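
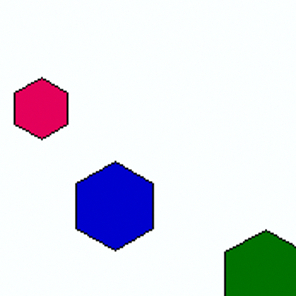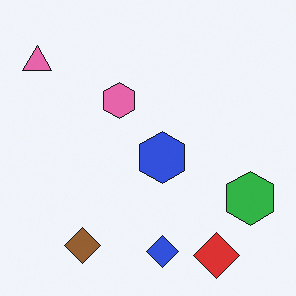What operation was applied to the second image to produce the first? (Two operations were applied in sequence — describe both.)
The transformation is: given much higher contrast, then cropped tightly and scaled back up.

Tones are pushed away from mid-grey across the whole image — a global contrast change. The visible shapes are larger and the field of view is narrower; shapes near the original edges may be partly or wholly outside the frame — a crop-and-rescale.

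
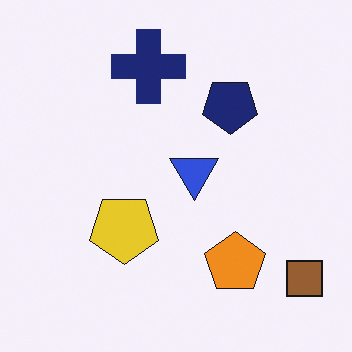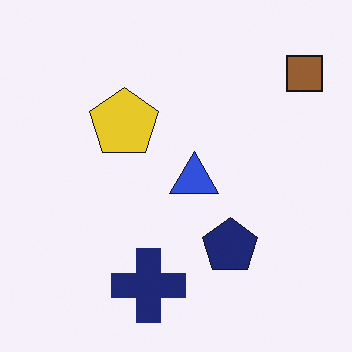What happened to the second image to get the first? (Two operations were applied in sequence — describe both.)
This is the original image flipped vertically (top ↔ bottom), then overlaid with an additional orange pentagon.

The navy cross is in the bottom of the second image and the top of the first — shapes on opposite sides of the horizontal midline have swapped in a mirror flip. An orange pentagon appears in the first image that is absent from the second.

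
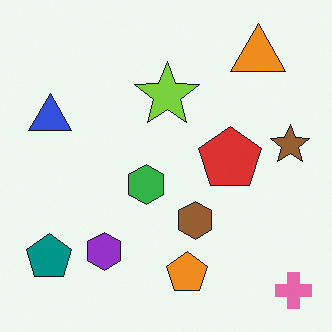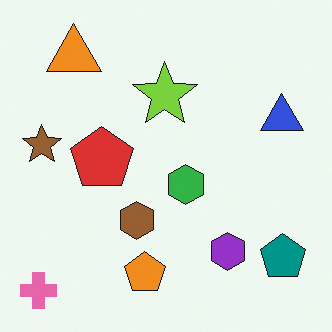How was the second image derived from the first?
The second image is the first flipped horizontally (left ↔ right).

The pink cross is in the bottom-right of the first image and the bottom-left of the second — shapes on opposite sides of the vertical midline have swapped in a mirror flip.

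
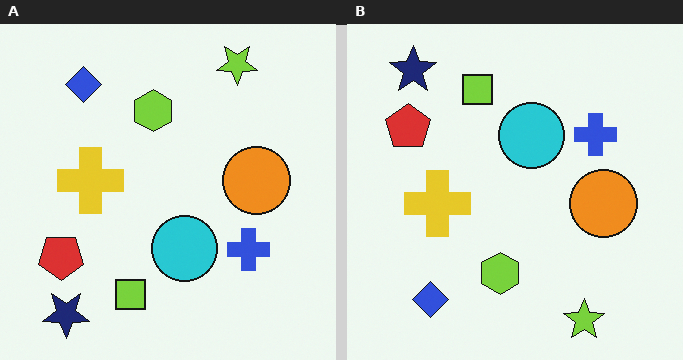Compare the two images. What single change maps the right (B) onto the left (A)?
It was flipped vertically (top ↔ bottom).

The lime star is in the bottom-right of the right (B) image and the top-right of the left (A) — shapes on opposite sides of the horizontal midline have swapped in a mirror flip.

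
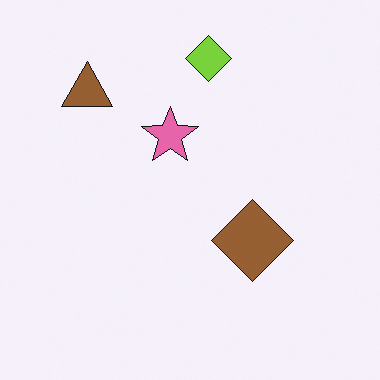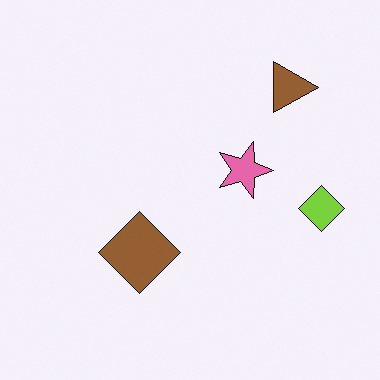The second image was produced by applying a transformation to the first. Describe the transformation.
The second image is the first rotated 90° clockwise.

The brown triangle sits in the top-left of the first image and the top-right of the second — consistent with a whole-image 90° clockwise rotation.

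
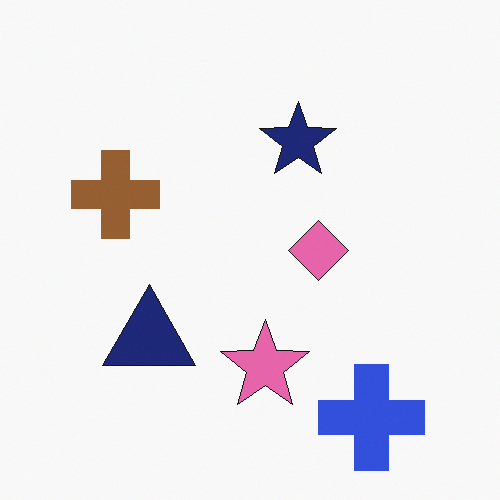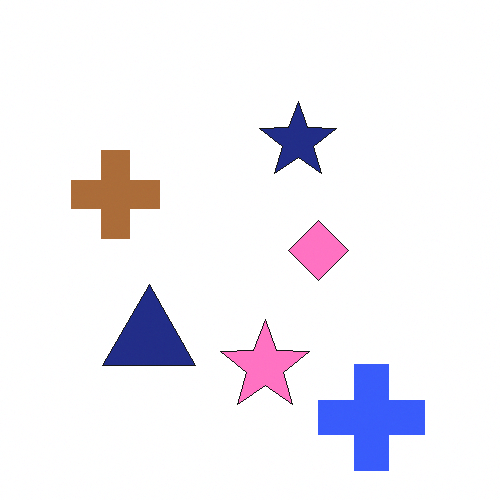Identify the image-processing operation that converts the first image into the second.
The image was slightly brightened.

Every pixel — background and shapes alike — is uniformly brightened.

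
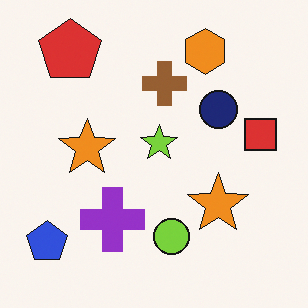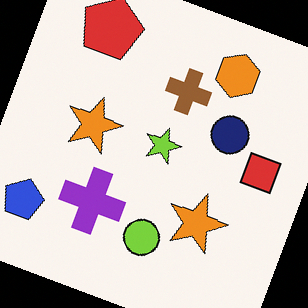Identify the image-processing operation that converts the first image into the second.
It was rotated clockwise by a clearly visible amount.

Every shape is tilted by the same angle and the image corners show triangular fill wedges — a whole-image rotation by a non-right angle.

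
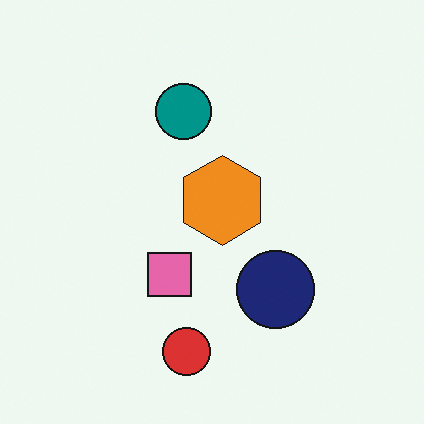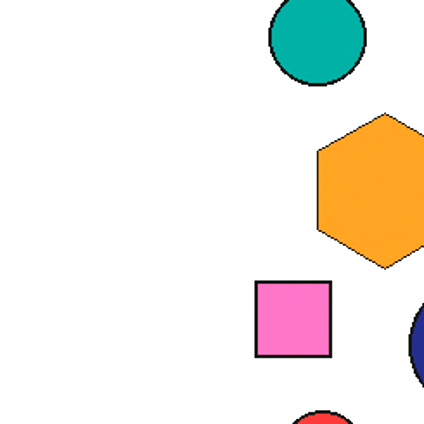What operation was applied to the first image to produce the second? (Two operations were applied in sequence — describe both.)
Cropped tightly and scaled back up, then slightly brightened.

The visible shapes are larger and the field of view is narrower; shapes near the original edges may be partly or wholly outside the frame — a crop-and-rescale. Every pixel — background and shapes alike — is uniformly brightened.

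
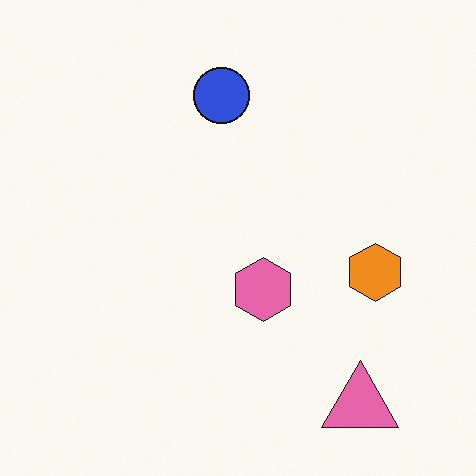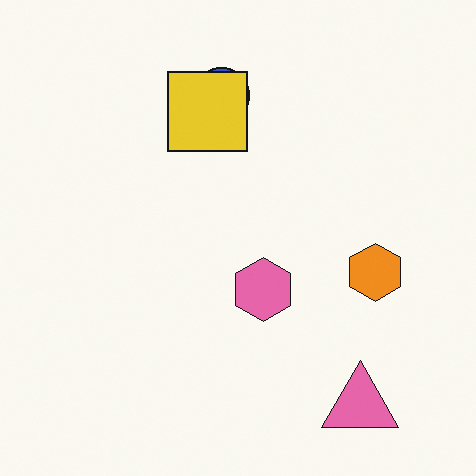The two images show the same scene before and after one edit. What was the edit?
It was overlaid with an additional yellow square.

A yellow square appears in the second image that is absent from the first.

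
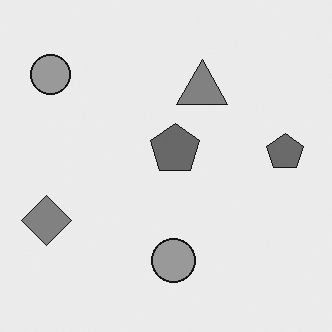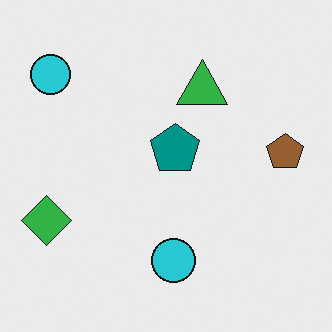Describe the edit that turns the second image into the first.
The image was converted to grayscale.

All color is removed — every shape is now a shade of grey.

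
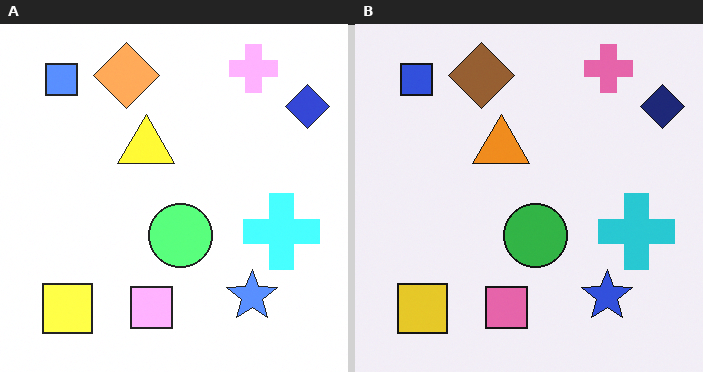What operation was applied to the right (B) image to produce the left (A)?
It was noticeably brightened.

Every pixel — background and shapes alike — is uniformly brightened.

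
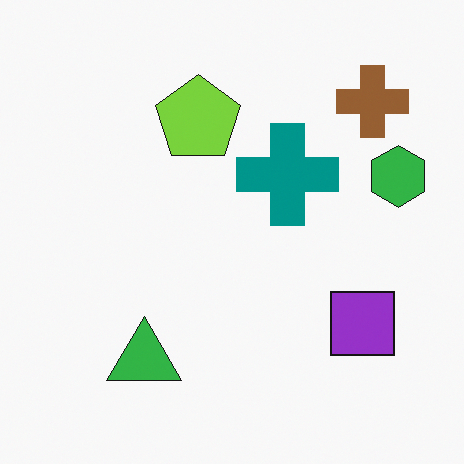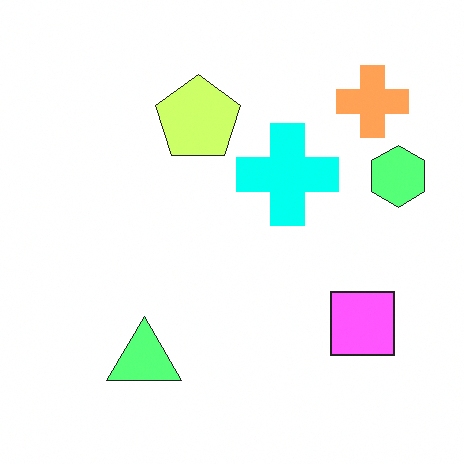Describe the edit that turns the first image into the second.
The transformation is: brightened a lot.

Every pixel — background and shapes alike — is uniformly brightened.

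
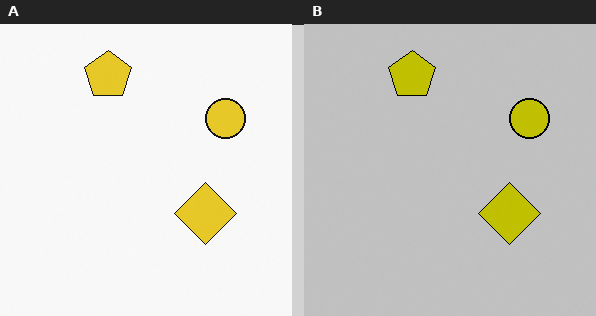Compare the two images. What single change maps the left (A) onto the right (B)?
It was heavily posterized to just a handful of flat colors.

Each flat color has snapped to a coarser quantized level — most visibly, the near-white background has dropped to a flat grey.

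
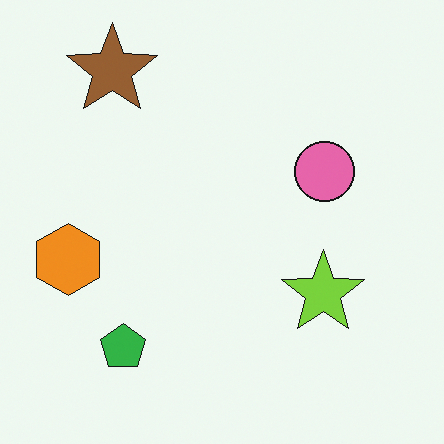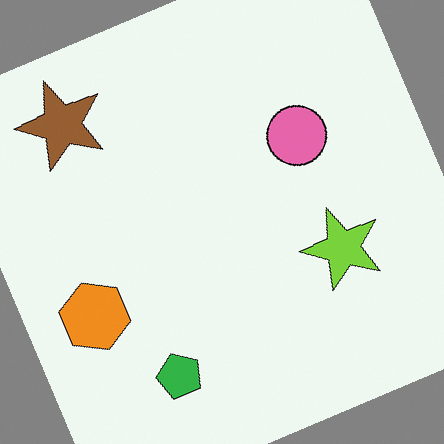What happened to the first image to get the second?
The image was rotated counter-clockwise by a clearly visible amount.

Every shape is tilted by the same angle and the image corners show triangular fill wedges — a whole-image rotation by a non-right angle.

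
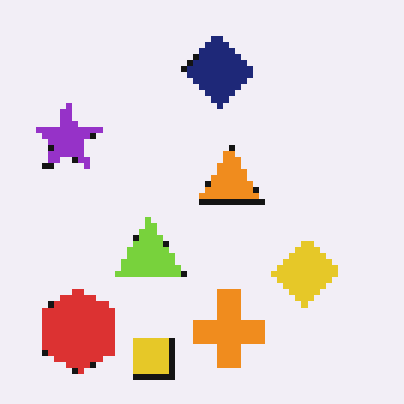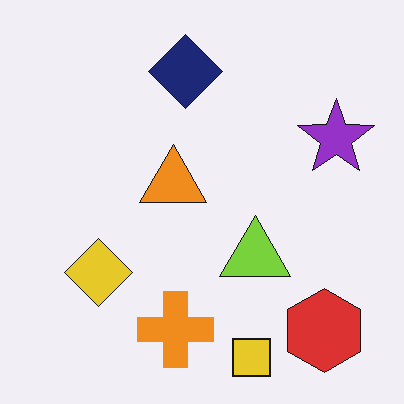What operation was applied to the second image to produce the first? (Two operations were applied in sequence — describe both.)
The first image is the second flipped horizontally (left ↔ right), then moderately pixelated.

The purple star is in the right of the second image and the left of the first — shapes on opposite sides of the vertical midline have swapped in a mirror flip. Shapes are reduced to large square blocks; fine edges and outlines are lost — a downscale-then-upscale (mosaic) effect.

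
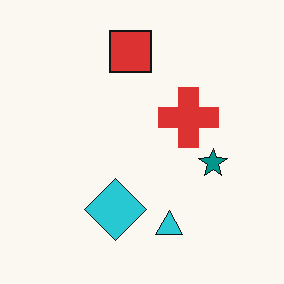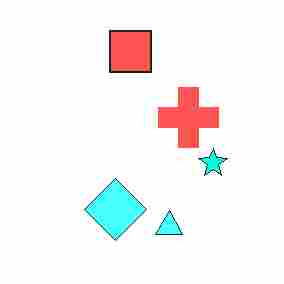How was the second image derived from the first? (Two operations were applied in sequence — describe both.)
Noticeably brightened, then heavily JPEG-compressed with obvious blocking artifacts.

Every pixel — background and shapes alike — is uniformly brightened. Blocky 8×8 compression artifacts appear around shape edges and the flat background shows ringing — characteristic JPEG degradation.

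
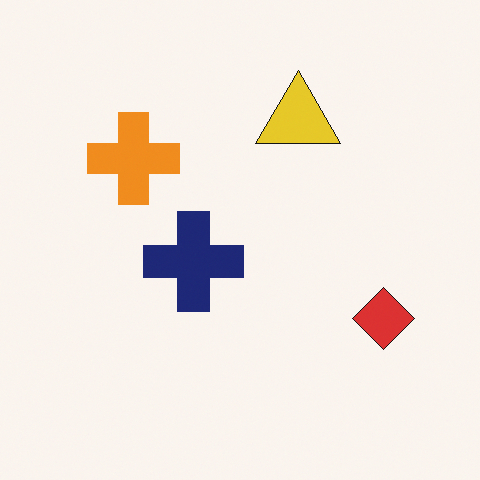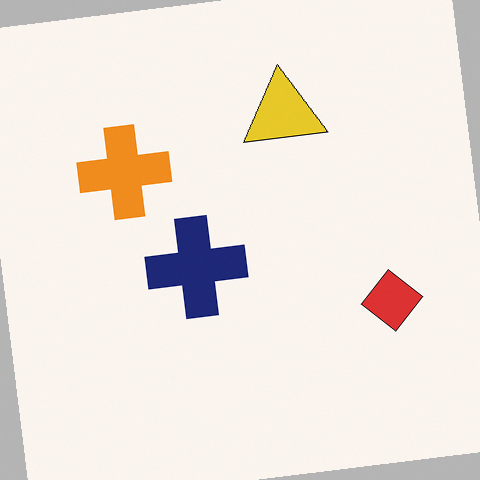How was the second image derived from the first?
It was rotated counter-clockwise by a slight angle.

Every shape is tilted by the same angle and the image corners show triangular fill wedges — a whole-image rotation by a non-right angle.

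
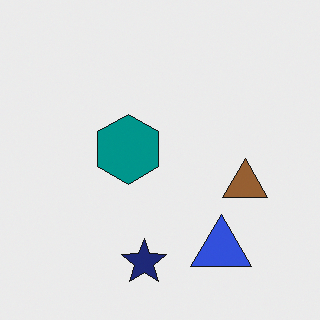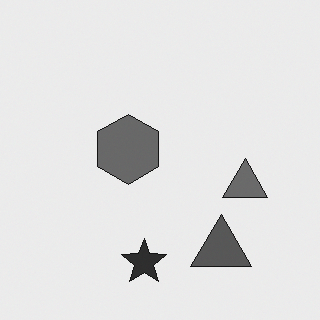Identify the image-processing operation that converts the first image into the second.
The second image is the first converted to grayscale.

All color is removed — every shape is now a shade of grey.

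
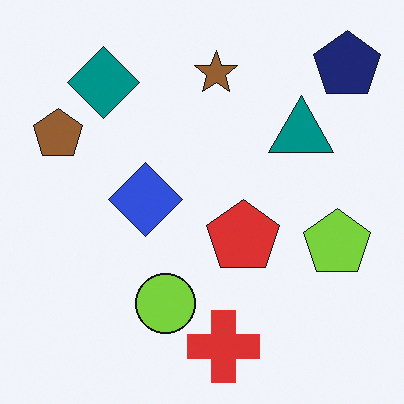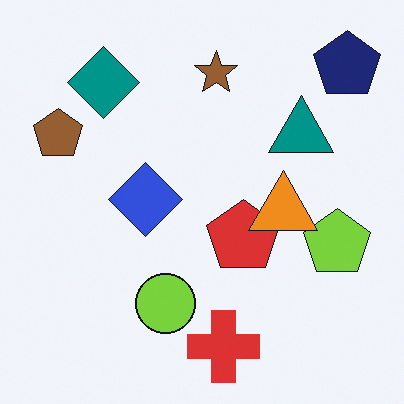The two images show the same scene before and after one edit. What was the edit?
This is the original image overlaid with an additional orange triangle.

An orange triangle appears in the second image that is absent from the first.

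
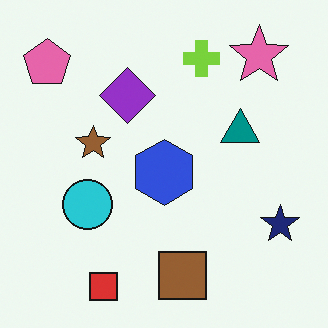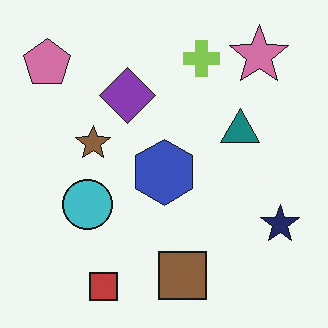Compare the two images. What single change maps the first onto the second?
The image was slightly desaturated.

All colors are more muted and greyish — a global saturation change.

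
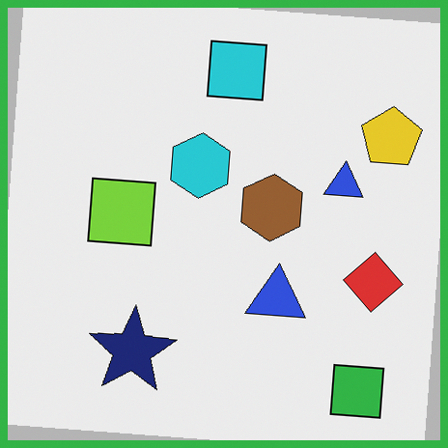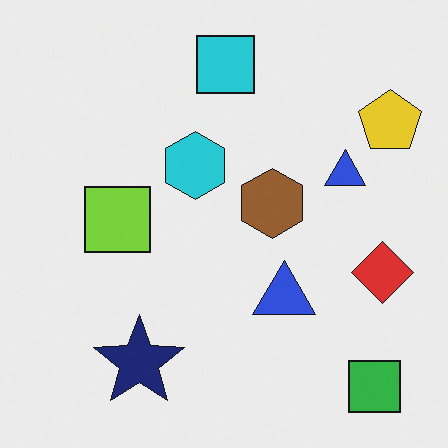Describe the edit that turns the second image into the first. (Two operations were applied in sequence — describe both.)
The transformation is: rotated clockwise by a small amount, then framed with a green border.

Every shape is tilted by the same angle and the image corners show triangular fill wedges — a whole-image rotation by a non-right angle. A solid green frame runs around the edge of the first image, with the content slightly shrunk inside it.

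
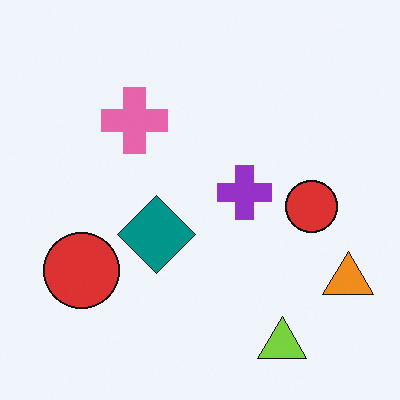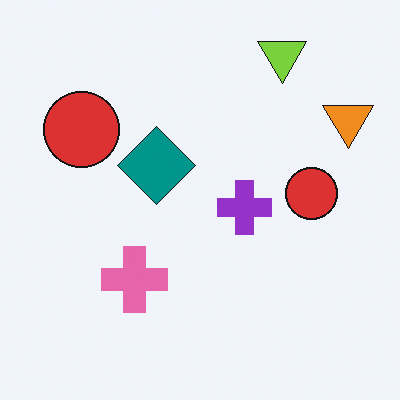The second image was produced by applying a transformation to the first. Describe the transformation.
It was flipped vertically (top ↔ bottom).

The lime triangle is in the bottom-right of the first image and the top-right of the second — shapes on opposite sides of the horizontal midline have swapped in a mirror flip.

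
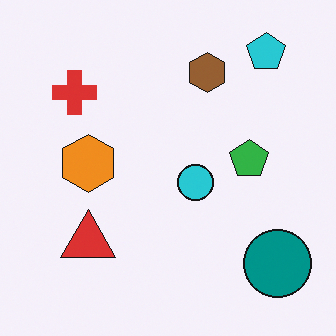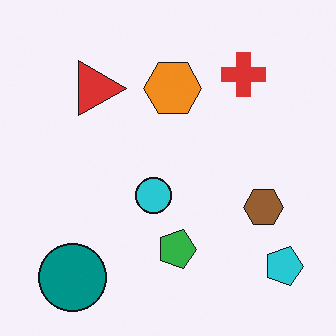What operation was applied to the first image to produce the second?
The second image is the first rotated 90° clockwise.

The cyan pentagon sits in the top-right of the first image and the bottom-right of the second — consistent with a whole-image 90° clockwise rotation.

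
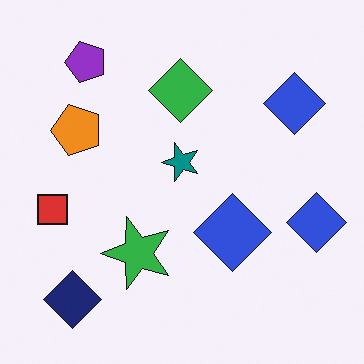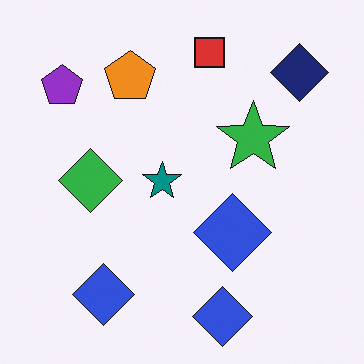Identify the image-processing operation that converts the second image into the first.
The image was transposed (reflected across the top-left ↔ bottom-right diagonal).

Shapes have swapped their row and column positions — what was in the top-right is now in the bottom-left — a diagonal reflection.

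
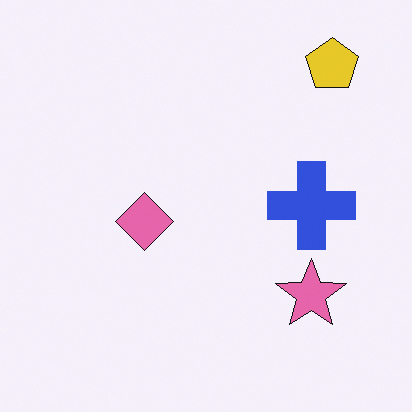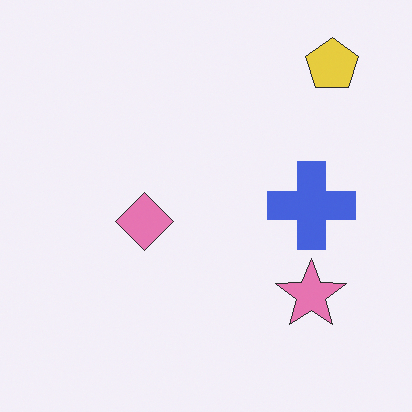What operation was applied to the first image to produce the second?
The image was given slightly reduced contrast.

Tones are pushed toward mid-grey across the whole image — a global contrast change.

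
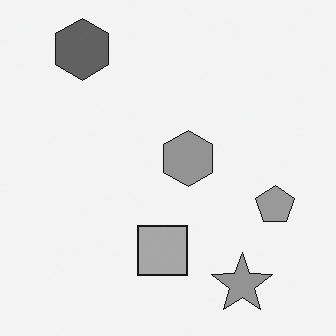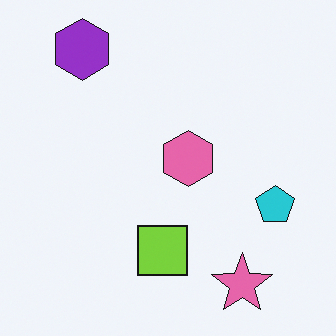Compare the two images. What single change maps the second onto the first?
The first image is the second converted to grayscale.

All color is removed — every shape is now a shade of grey.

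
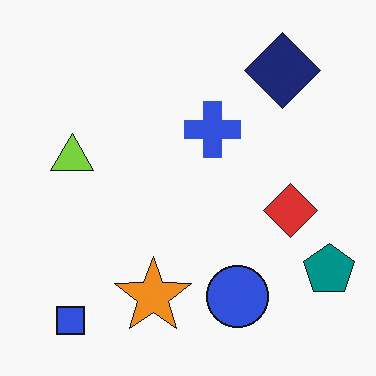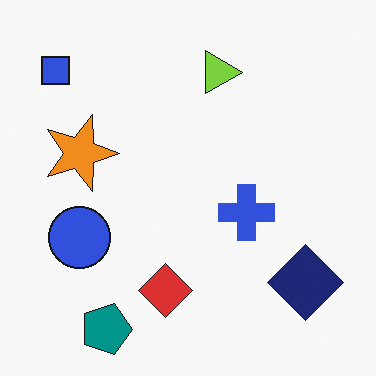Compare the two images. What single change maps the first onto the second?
The transformation is: rotated 90° clockwise.

The blue square sits in the bottom-left of the first image and the top-left of the second — consistent with a whole-image 90° clockwise rotation.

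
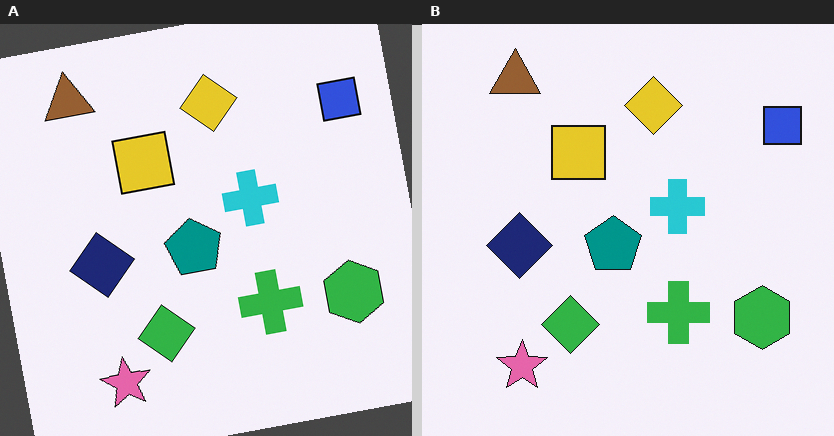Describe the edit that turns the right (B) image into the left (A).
It was rotated counter-clockwise by a slight angle.

Every shape is tilted by the same angle and the image corners show triangular fill wedges — a whole-image rotation by a non-right angle.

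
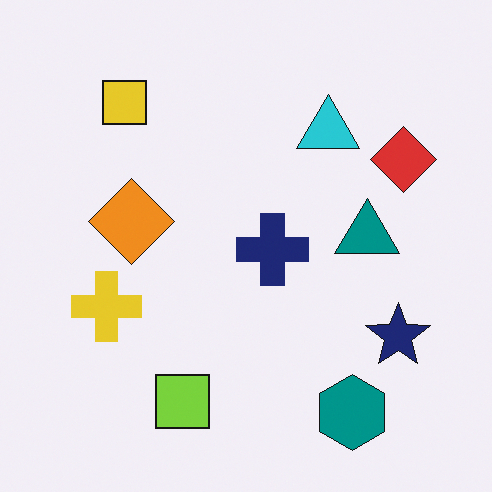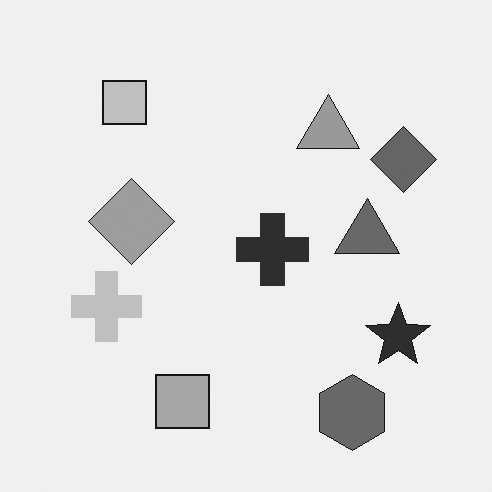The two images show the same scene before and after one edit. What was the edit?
Converted to grayscale.

All color is removed — every shape is now a shade of grey.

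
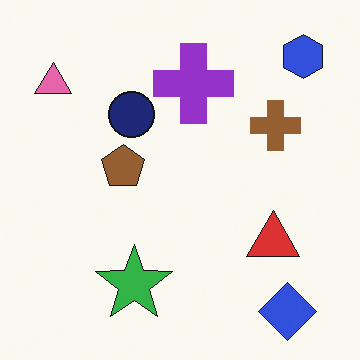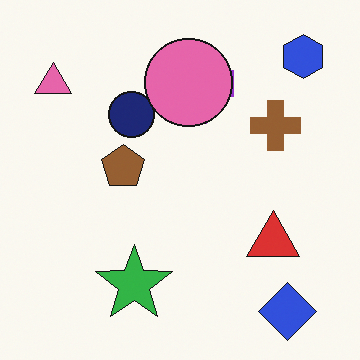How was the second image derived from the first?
The transformation is: overlaid with an additional pink circle.

A pink circle appears in the second image that is absent from the first.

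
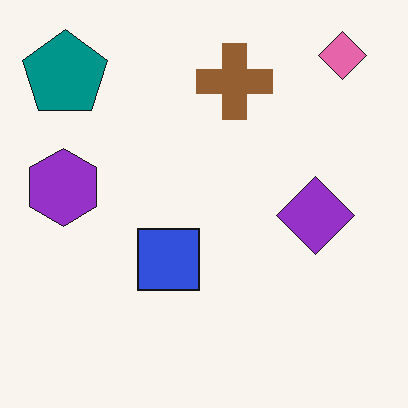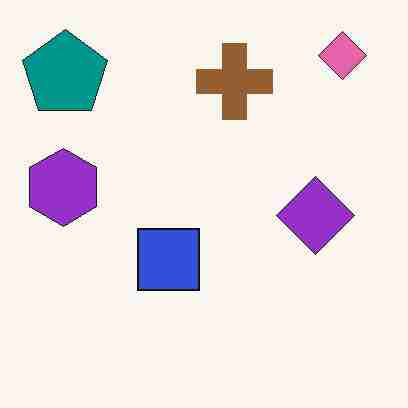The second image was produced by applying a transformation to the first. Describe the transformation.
This is the original image degraded with heavy JPEG compression.

Blocky 8×8 compression artifacts appear around shape edges and the flat background shows ringing — characteristic JPEG degradation.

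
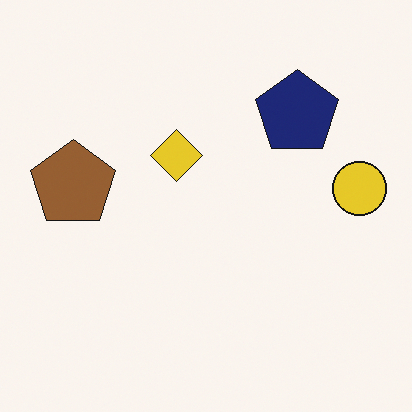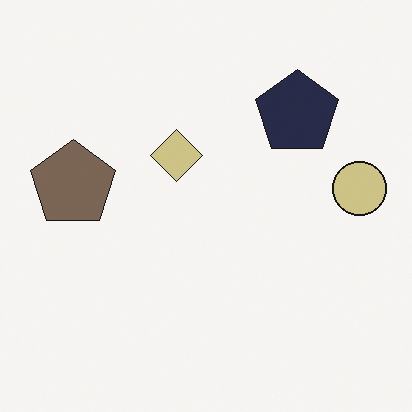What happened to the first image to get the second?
It was heavily desaturated.

All colors are more muted and greyish — a global saturation change.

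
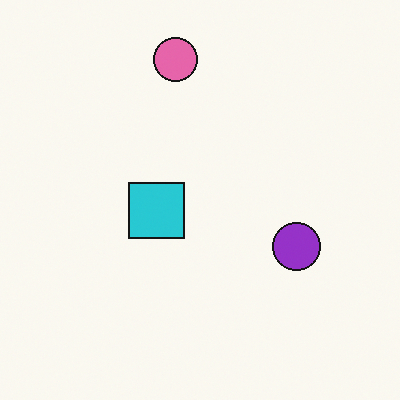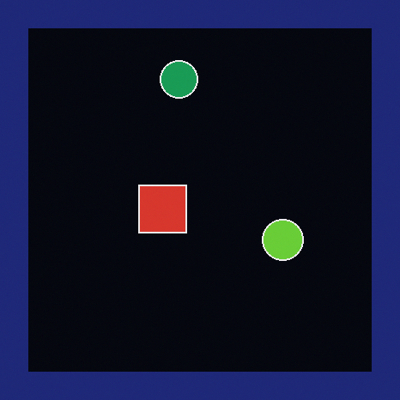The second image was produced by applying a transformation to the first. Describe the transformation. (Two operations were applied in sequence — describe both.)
The image was color-inverted (negative), then framed with a navy border.

The light background has become dark and every shape's color is its complement — a photographic negative. A solid navy frame runs around the edge of the second image, with the content slightly shrunk inside it.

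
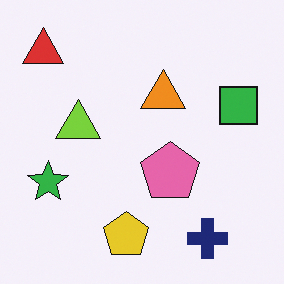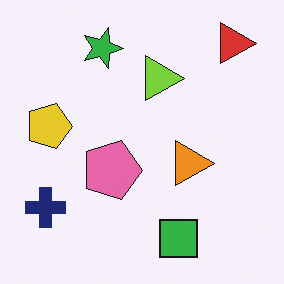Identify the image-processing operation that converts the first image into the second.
Rotated 90° clockwise.

The red triangle sits in the top-left of the first image and the top-right of the second — consistent with a whole-image 90° clockwise rotation.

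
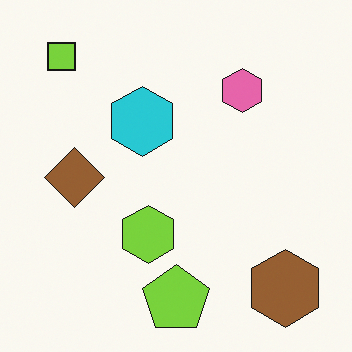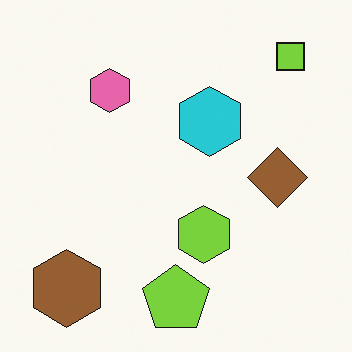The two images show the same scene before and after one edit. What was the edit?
The transformation is: flipped horizontally (left ↔ right).

The lime square is in the top-left of the first image and the top-right of the second — shapes on opposite sides of the vertical midline have swapped in a mirror flip.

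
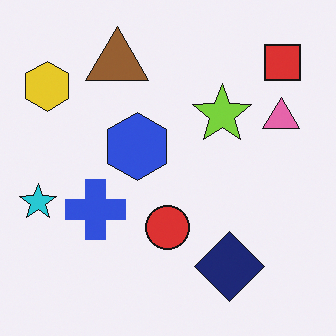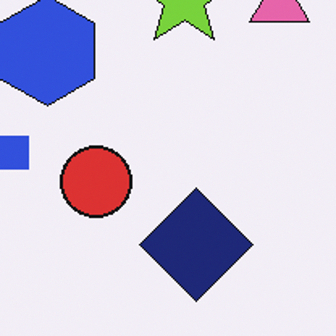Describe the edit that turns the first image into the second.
The second image is the first cropped slightly and scaled back up.

The visible shapes are larger and the field of view is narrower; shapes near the original edges may be partly or wholly outside the frame — a crop-and-rescale.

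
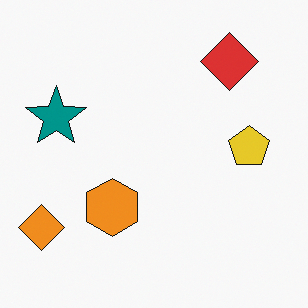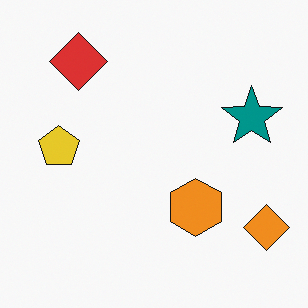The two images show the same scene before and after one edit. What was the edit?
This is the original image flipped horizontally (left ↔ right).

The orange diamond is in the bottom-left of the first image and the bottom-right of the second — shapes on opposite sides of the vertical midline have swapped in a mirror flip.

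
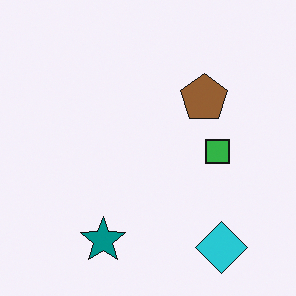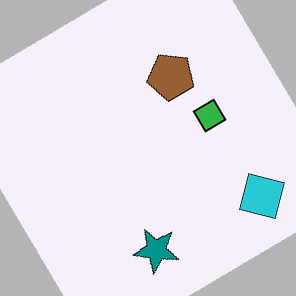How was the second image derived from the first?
Rotated counter-clockwise by a large amount — several tens of degrees.

Every shape is tilted by the same angle and the image corners show triangular fill wedges — a whole-image rotation by a non-right angle.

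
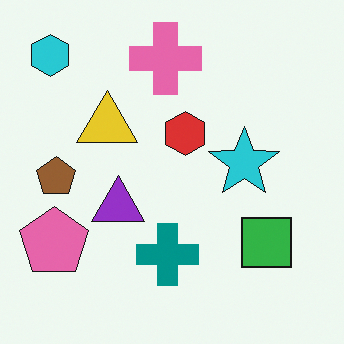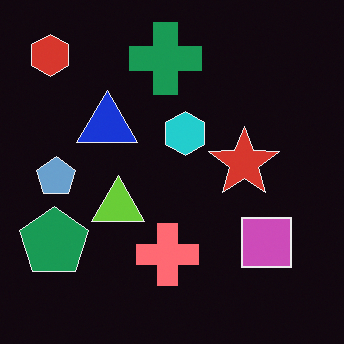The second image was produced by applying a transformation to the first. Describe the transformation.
The second image is the first color-inverted (negative).

The light background has become dark and every shape's color is its complement — a photographic negative.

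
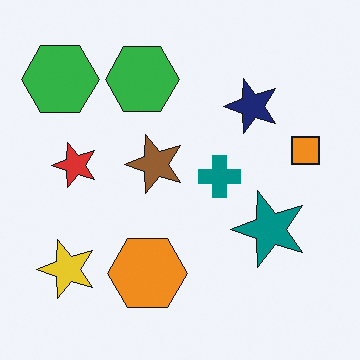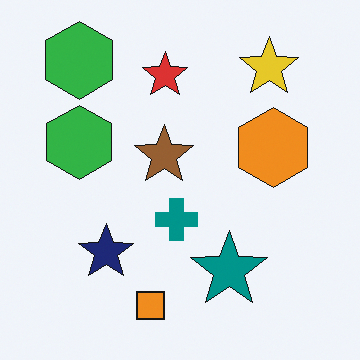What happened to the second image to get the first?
The first image is the second transposed (reflected across the top-left ↔ bottom-right diagonal).

Shapes have swapped their row and column positions — what was in the top-right is now in the bottom-left — a diagonal reflection.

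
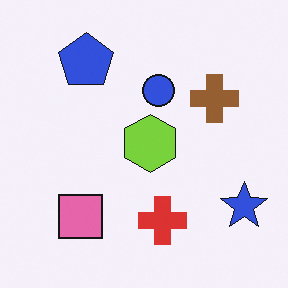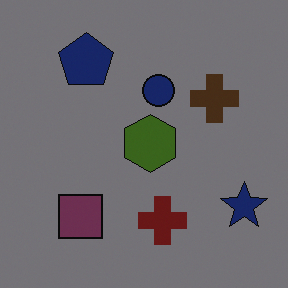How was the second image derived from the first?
The transformation is: substantially darkened.

Every pixel — background and shapes alike — is uniformly darkened.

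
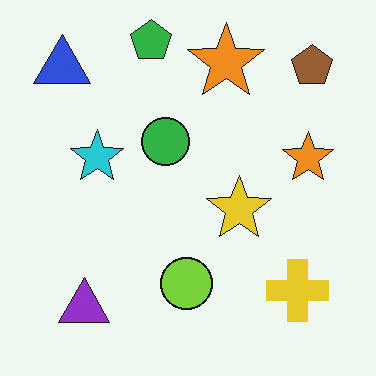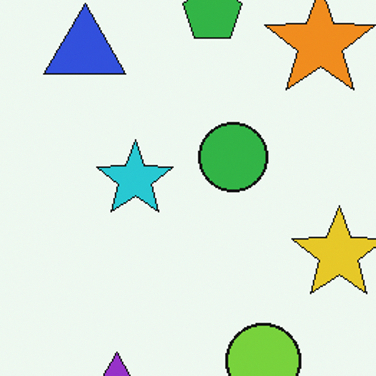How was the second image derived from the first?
The second image is the first cropped slightly and scaled back up.

The visible shapes are larger and the field of view is narrower; shapes near the original edges may be partly or wholly outside the frame — a crop-and-rescale.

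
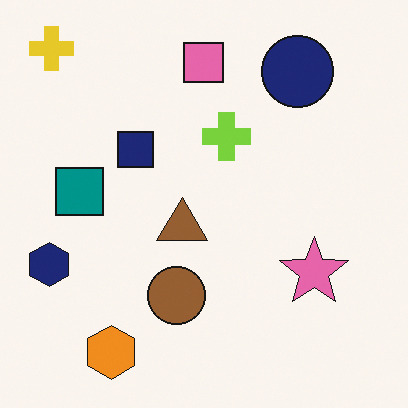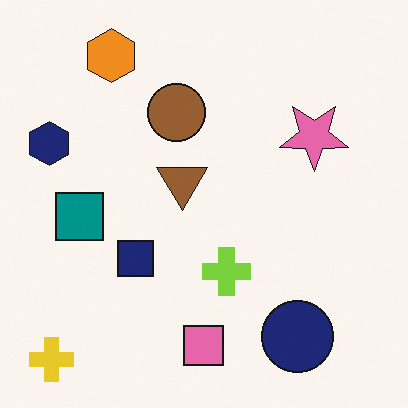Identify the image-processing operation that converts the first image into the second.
It was flipped vertically (top ↔ bottom).

The yellow cross is in the top-left of the first image and the bottom-left of the second — shapes on opposite sides of the horizontal midline have swapped in a mirror flip.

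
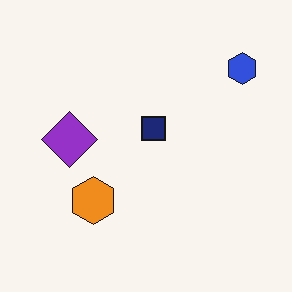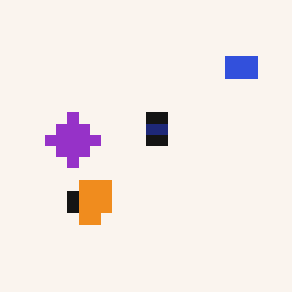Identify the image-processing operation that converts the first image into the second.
The image was heavily pixelated into large blocks.

Shapes are reduced to large square blocks; fine edges and outlines are lost — a downscale-then-upscale (mosaic) effect.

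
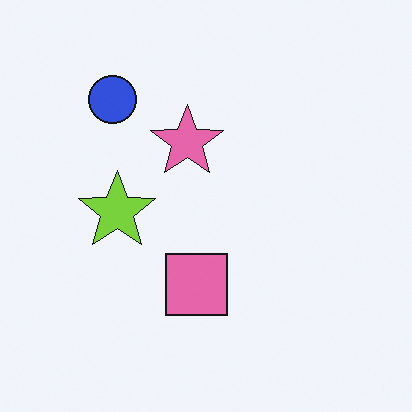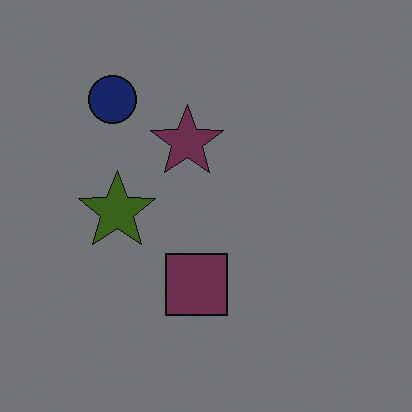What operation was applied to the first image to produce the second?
This is the original image substantially darkened.

Every pixel — background and shapes alike — is uniformly darkened.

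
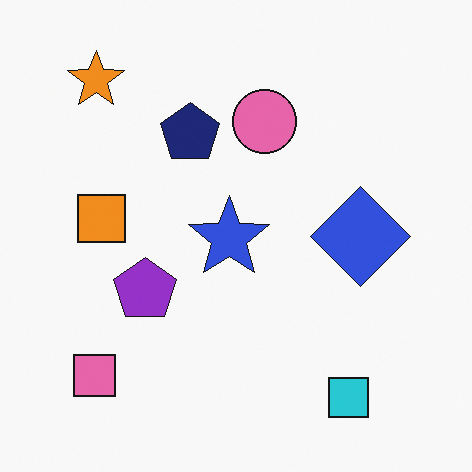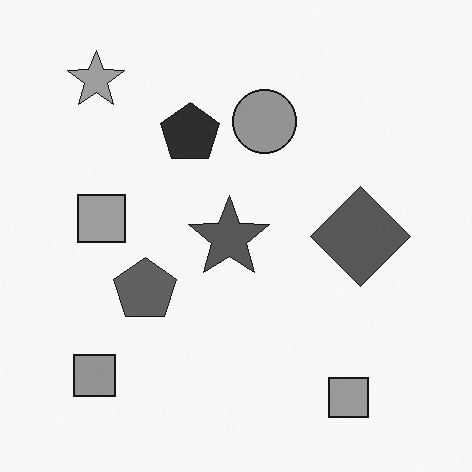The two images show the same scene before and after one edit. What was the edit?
It was converted to grayscale.

All color is removed — every shape is now a shade of grey.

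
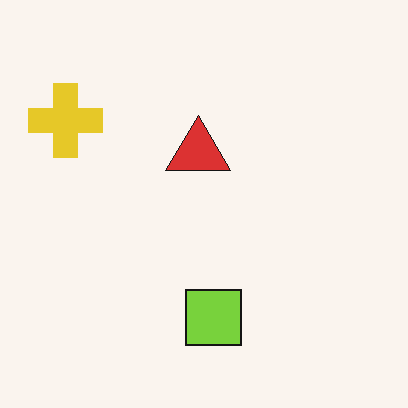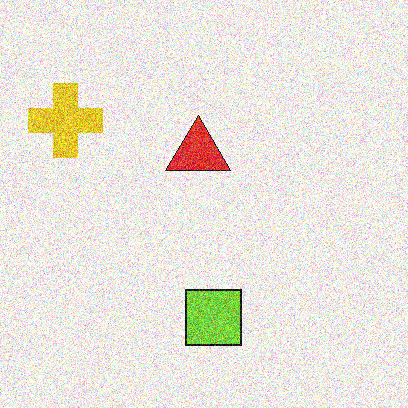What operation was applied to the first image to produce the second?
This is the original image degraded with heavy additive noise.

Random speckle covers the whole image, including the flat background.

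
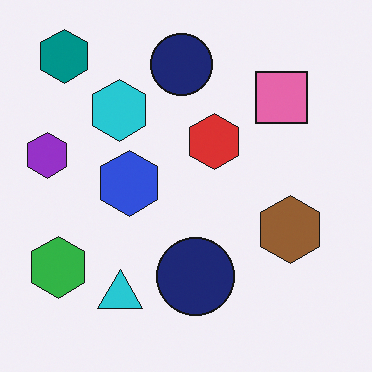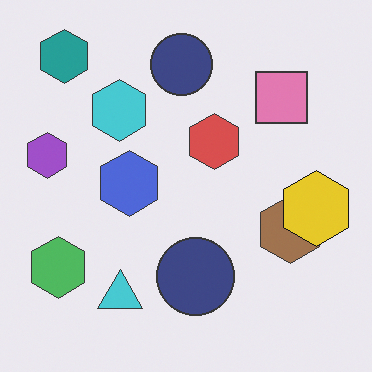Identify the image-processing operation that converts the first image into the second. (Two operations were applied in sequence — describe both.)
The image was given slightly reduced contrast, then overlaid with an additional yellow hexagon.

Tones are pushed toward mid-grey across the whole image — a global contrast change. A yellow hexagon appears in the second image that is absent from the first.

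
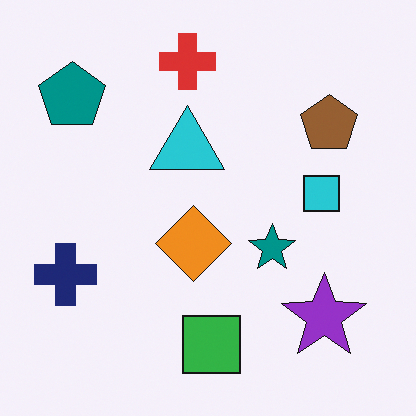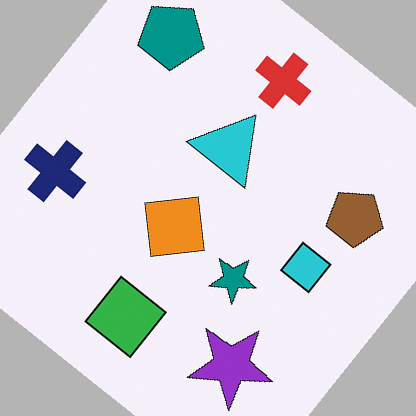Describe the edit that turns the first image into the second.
The image was rotated clockwise by a large amount — several tens of degrees.

Every shape is tilted by the same angle and the image corners show triangular fill wedges — a whole-image rotation by a non-right angle.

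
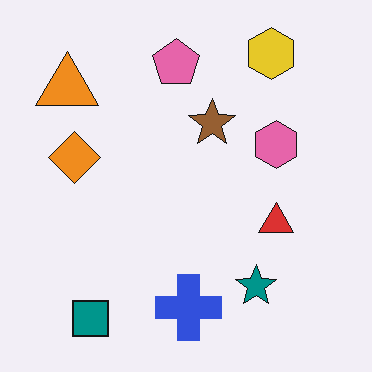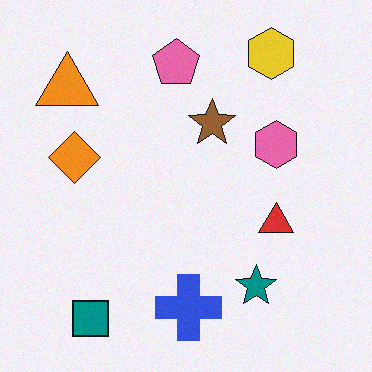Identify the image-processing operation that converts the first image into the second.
The image was degraded with subtle gaussian noise.

Random speckle covers the whole image, including the flat background.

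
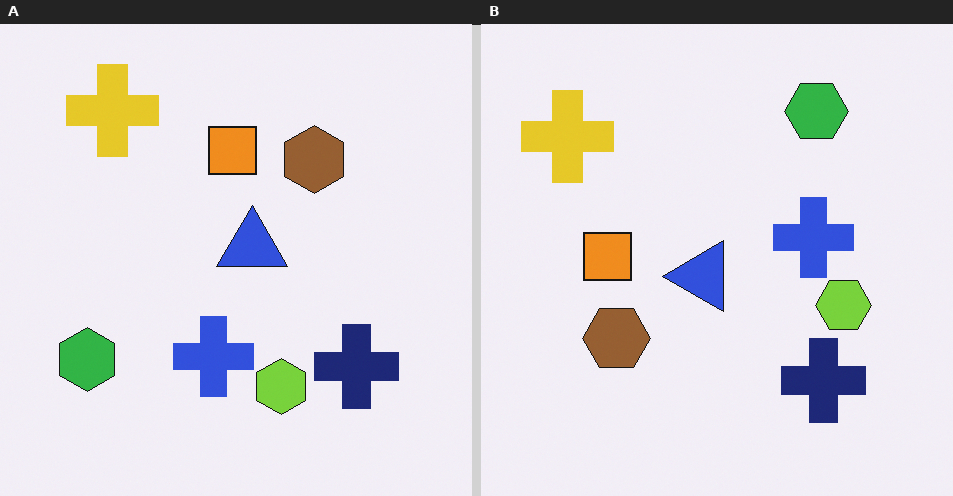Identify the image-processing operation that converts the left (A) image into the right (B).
The right (B) image is the left (A) transposed (reflected across the top-left ↔ bottom-right diagonal).

Shapes have swapped their row and column positions — what was in the top-right is now in the bottom-left — a diagonal reflection.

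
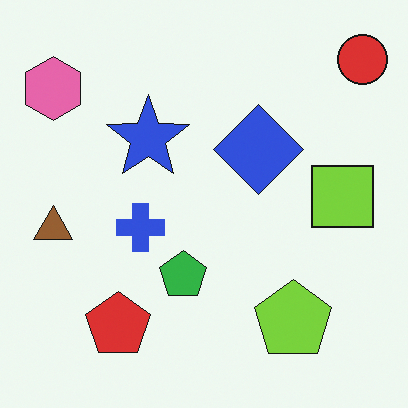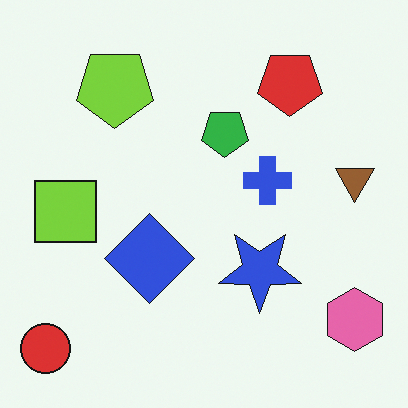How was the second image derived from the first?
The second image is the first rotated 180°.

The red circle sits in the top-right of the first image and the bottom-left of the second — consistent with a whole-image 180° rotation.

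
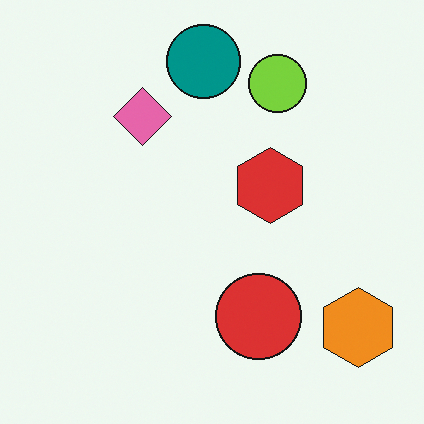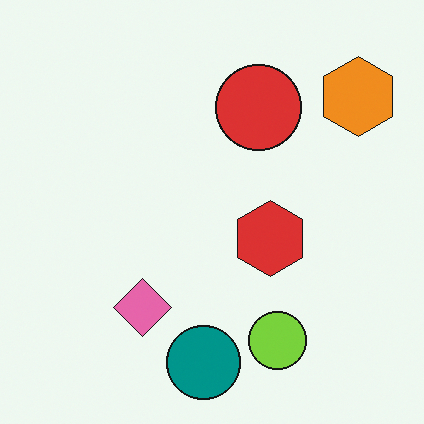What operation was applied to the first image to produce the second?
This is the original image flipped vertically (top ↔ bottom).

The teal circle is in the top of the first image and the bottom of the second — shapes on opposite sides of the horizontal midline have swapped in a mirror flip.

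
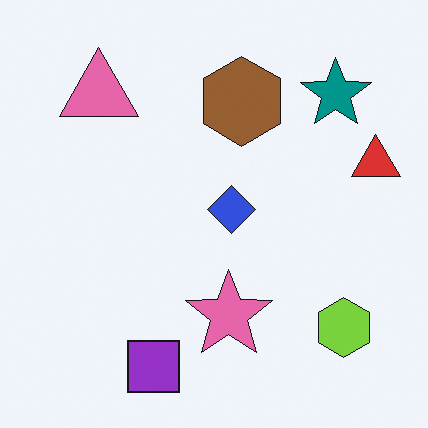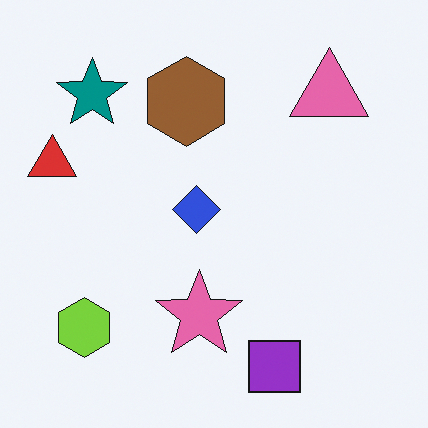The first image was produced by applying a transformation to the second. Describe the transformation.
The transformation is: flipped horizontally (left ↔ right).

The red triangle is in the left of the second image and the right of the first — shapes on opposite sides of the vertical midline have swapped in a mirror flip.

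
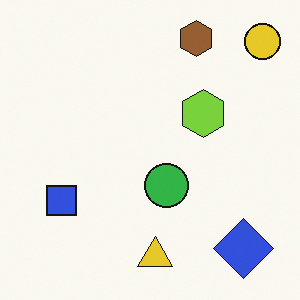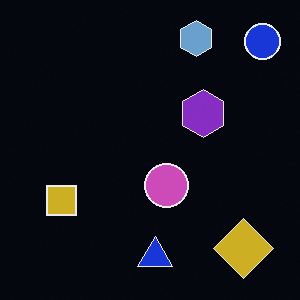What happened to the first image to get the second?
The image was color-inverted (negative).

The light background has become dark and every shape's color is its complement — a photographic negative.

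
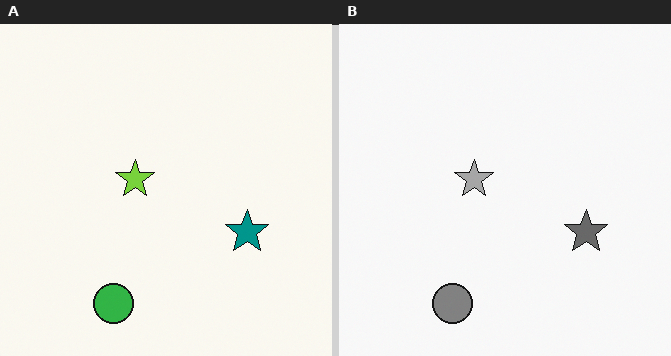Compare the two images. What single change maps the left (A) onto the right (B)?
Converted to grayscale.

All color is removed — every shape is now a shade of grey.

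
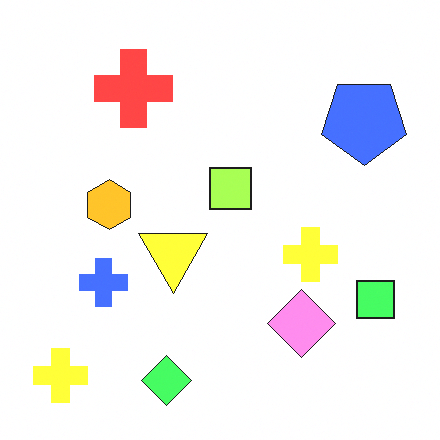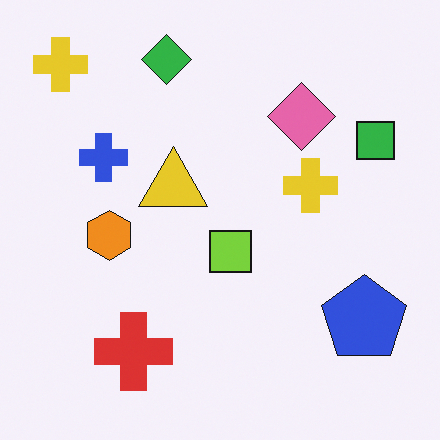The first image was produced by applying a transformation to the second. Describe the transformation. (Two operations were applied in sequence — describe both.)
The transformation is: flipped vertically (top ↔ bottom), then brightened a lot.

The green diamond is in the top of the second image and the bottom of the first — shapes on opposite sides of the horizontal midline have swapped in a mirror flip. Every pixel — background and shapes alike — is uniformly brightened.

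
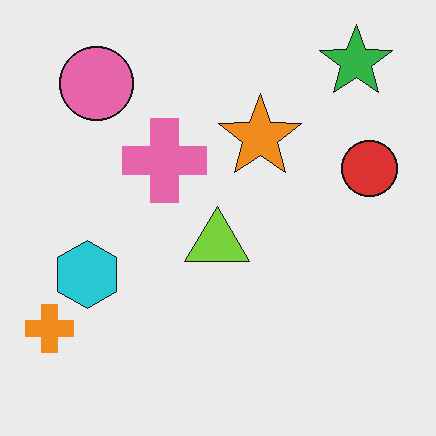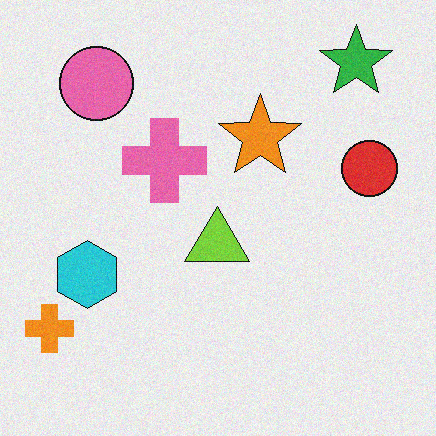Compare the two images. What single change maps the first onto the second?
This is the original image degraded with subtle gaussian noise.

Random speckle covers the whole image, including the flat background.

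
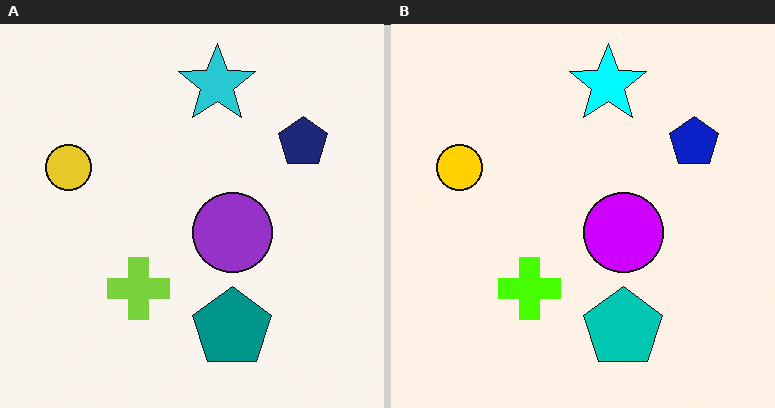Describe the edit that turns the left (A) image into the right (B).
Made much more vivid (saturation change).

All colors are more vivid — a global saturation change.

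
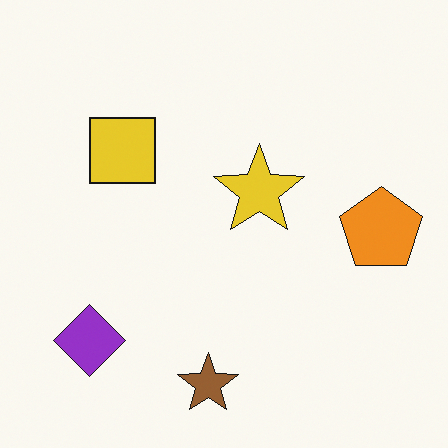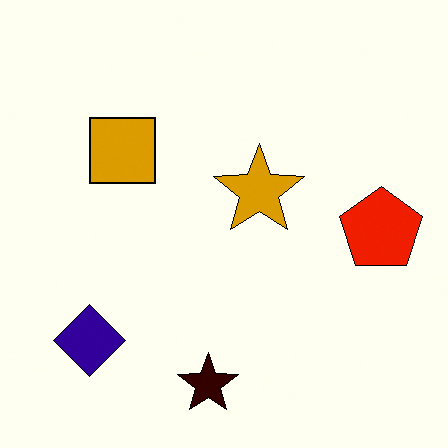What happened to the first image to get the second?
This is the original image given much higher contrast.

Tones are pushed away from mid-grey across the whole image — a global contrast change.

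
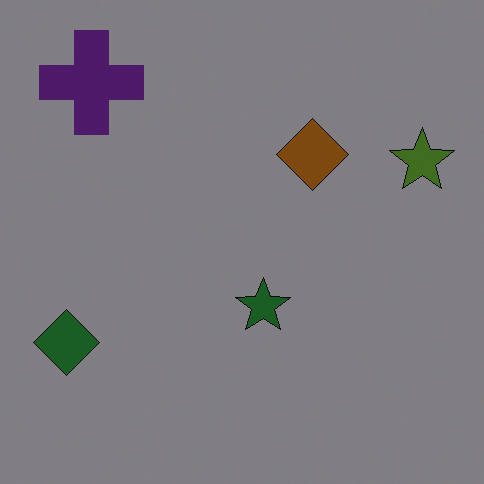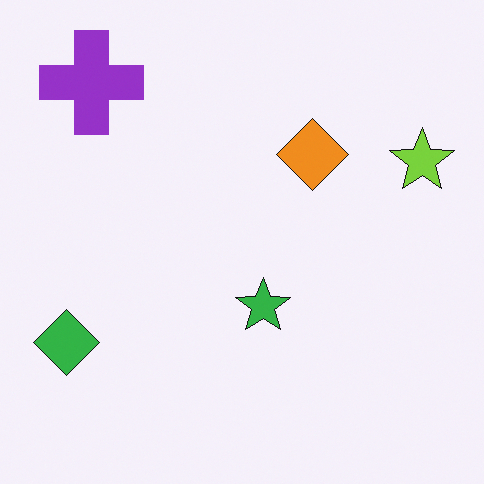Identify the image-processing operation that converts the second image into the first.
The first image is the second noticeably darkened.

Every pixel — background and shapes alike — is uniformly darkened.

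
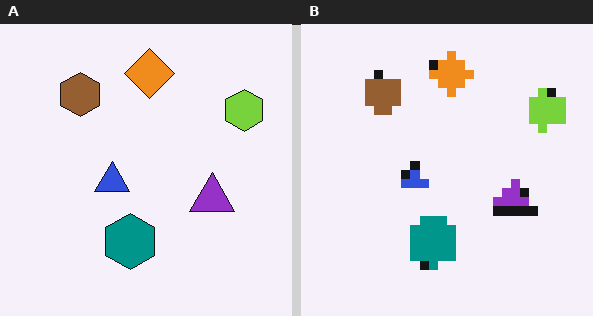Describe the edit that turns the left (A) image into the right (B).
The transformation is: coarsely pixelated.

Shapes are reduced to large square blocks; fine edges and outlines are lost — a downscale-then-upscale (mosaic) effect.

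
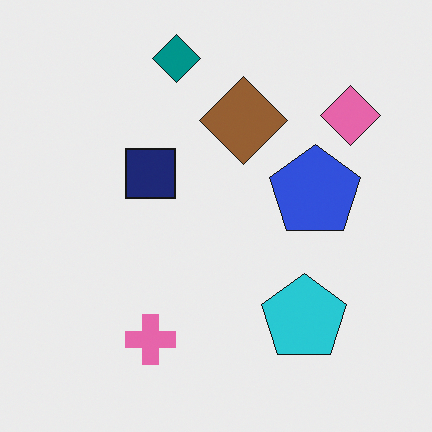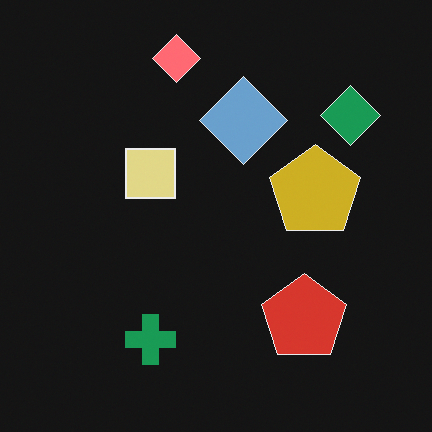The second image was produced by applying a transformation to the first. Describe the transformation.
The transformation is: color-inverted (negative).

The light background has become dark and every shape's color is its complement — a photographic negative.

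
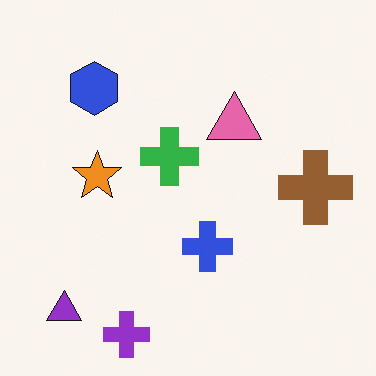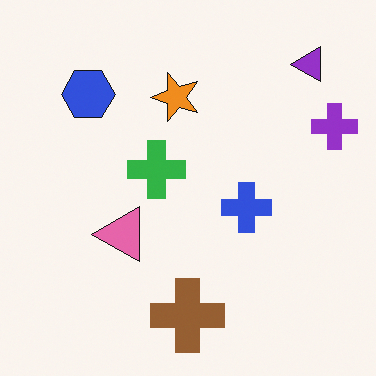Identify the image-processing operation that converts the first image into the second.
The second image is the first transposed (reflected across the top-left ↔ bottom-right diagonal).

Shapes have swapped their row and column positions — what was in the top-right is now in the bottom-left — a diagonal reflection.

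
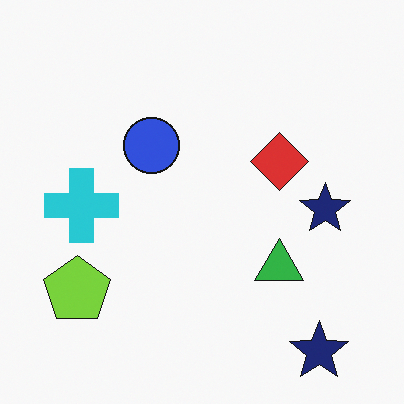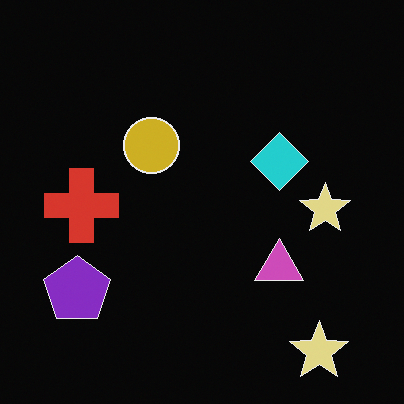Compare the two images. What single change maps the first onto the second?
The second image is the first color-inverted (negative).

The light background has become dark and every shape's color is its complement — a photographic negative.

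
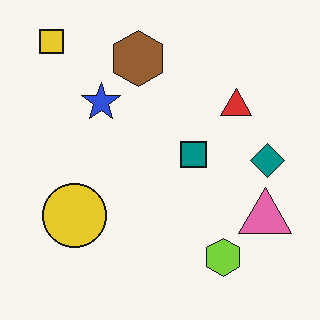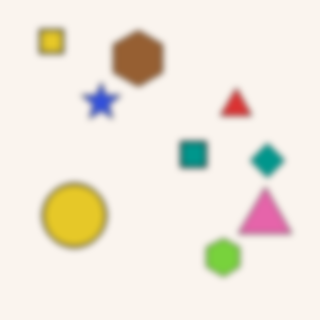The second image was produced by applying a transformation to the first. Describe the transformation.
It was noticeably gaussian-blurred.

Shape edges and outlines are uniformly softened across the whole image.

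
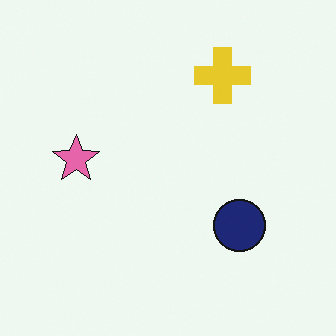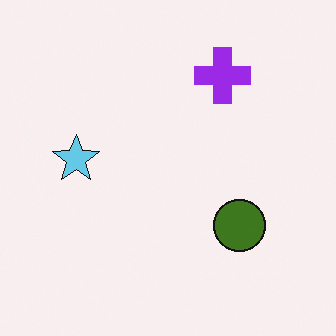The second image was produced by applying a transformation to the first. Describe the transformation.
Hue-shifted through roughly half the color wheel.

Every shape's color has rotated by the same amount around the hue wheel — a uniform hue shift.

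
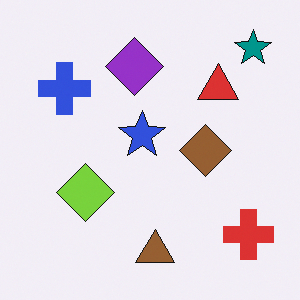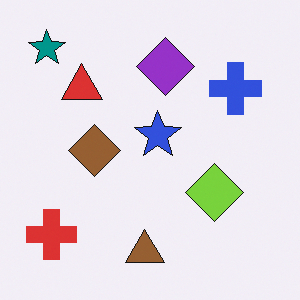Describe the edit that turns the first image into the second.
It was flipped horizontally (left ↔ right).

The teal star is in the top-right of the first image and the top-left of the second — shapes on opposite sides of the vertical midline have swapped in a mirror flip.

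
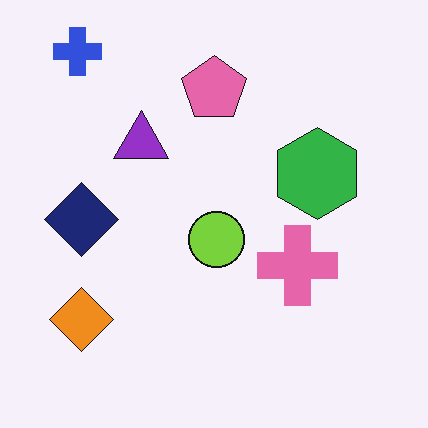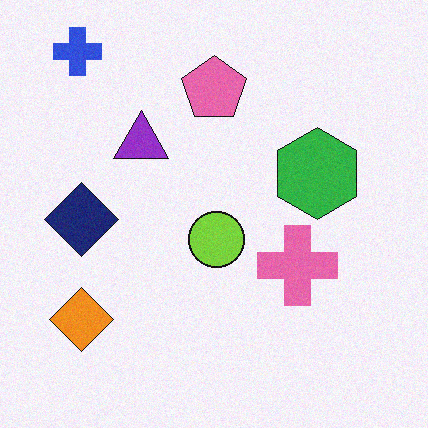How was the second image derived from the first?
The image was degraded with subtle gaussian noise.

Random speckle covers the whole image, including the flat background.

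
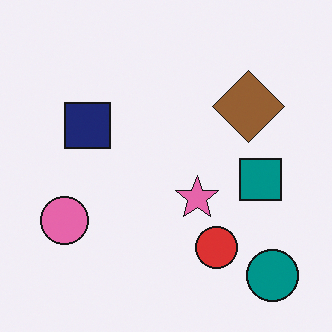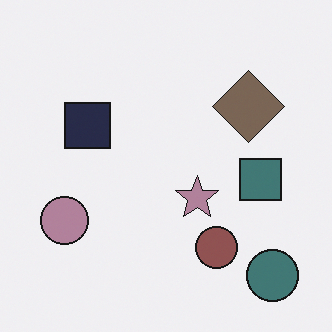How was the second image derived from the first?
The second image is the first made much more muted (saturation change).

All colors are more muted and greyish — a global saturation change.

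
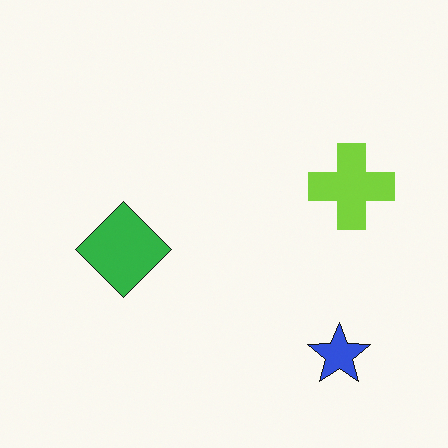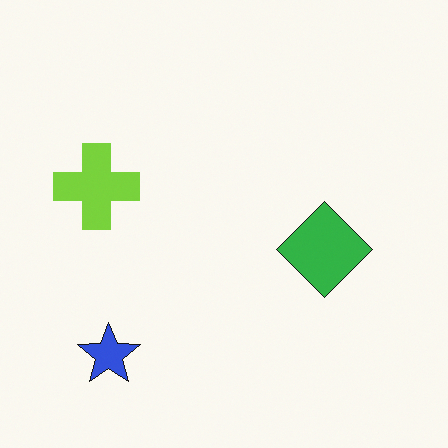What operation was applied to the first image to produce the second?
This is the original image flipped horizontally (left ↔ right).

The lime cross is in the right of the first image and the left of the second — shapes on opposite sides of the vertical midline have swapped in a mirror flip.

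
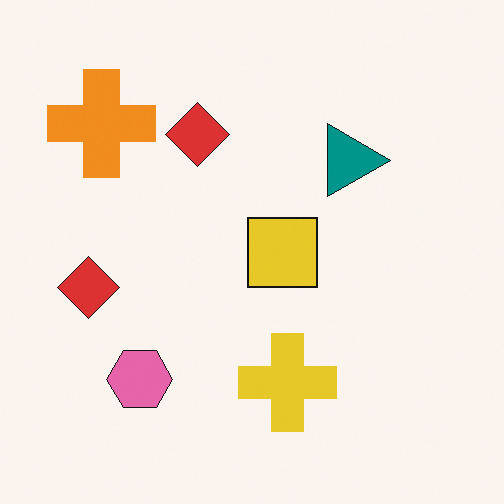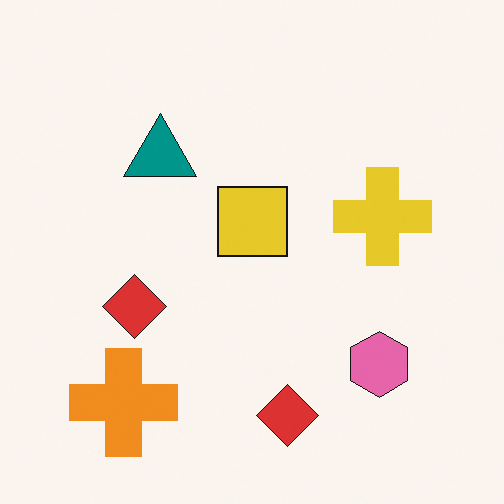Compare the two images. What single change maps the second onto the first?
The image was rotated 90° clockwise.

The orange cross sits in the bottom-left of the second image and the top-left of the first — consistent with a whole-image 90° clockwise rotation.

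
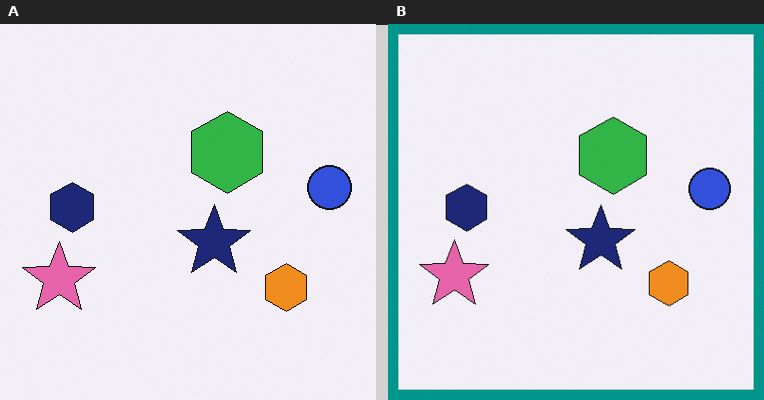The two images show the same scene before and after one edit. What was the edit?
The transformation is: framed with a teal border.

A solid teal frame runs around the edge of the right (B) image, with the content slightly shrunk inside it.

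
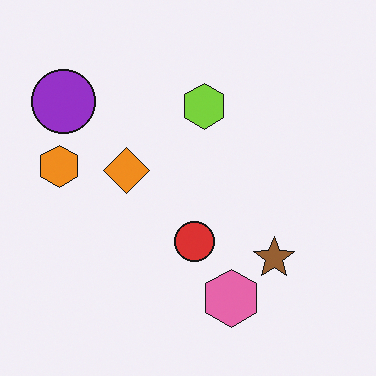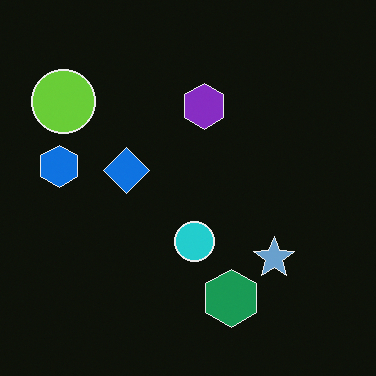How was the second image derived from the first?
The image was color-inverted (negative).

The light background has become dark and every shape's color is its complement — a photographic negative.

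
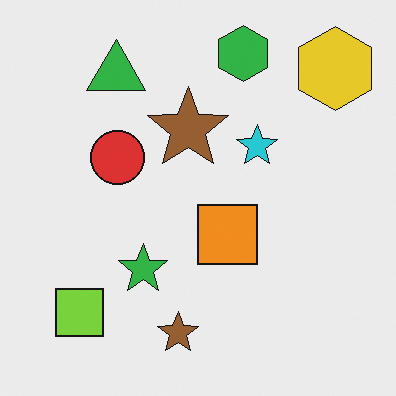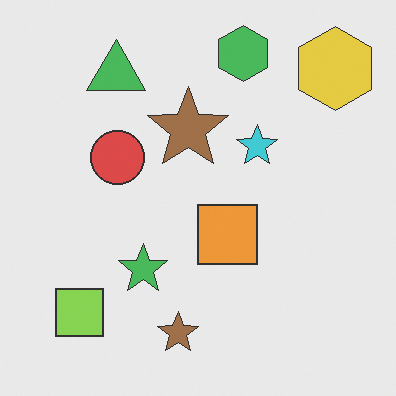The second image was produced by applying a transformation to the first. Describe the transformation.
The transformation is: given slightly reduced contrast.

Tones are pushed toward mid-grey across the whole image — a global contrast change.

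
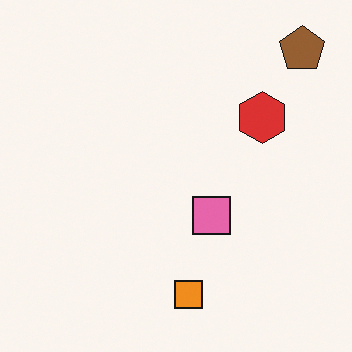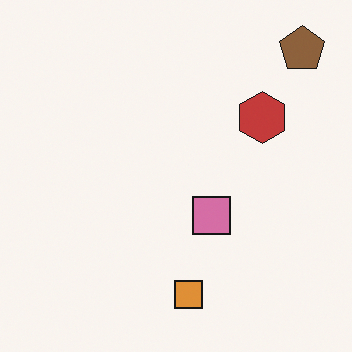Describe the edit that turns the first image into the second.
It was slightly desaturated.

All colors are more muted and greyish — a global saturation change.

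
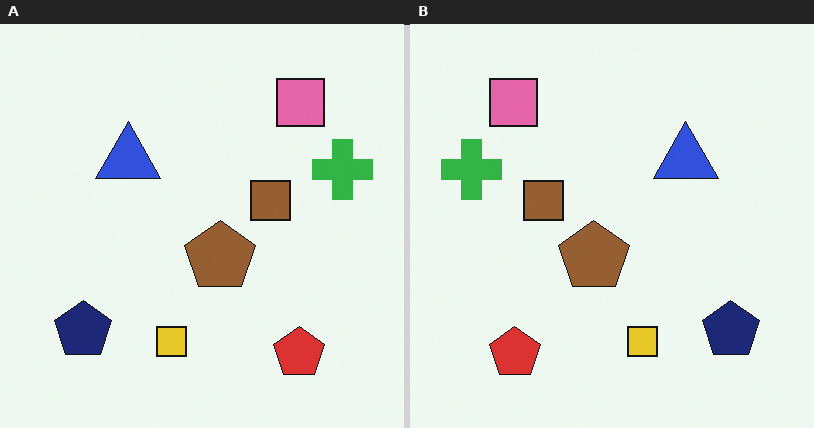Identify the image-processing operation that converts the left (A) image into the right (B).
The transformation is: flipped horizontally (left ↔ right).

The green cross is in the right of the left (A) image and the left of the right (B) — shapes on opposite sides of the vertical midline have swapped in a mirror flip.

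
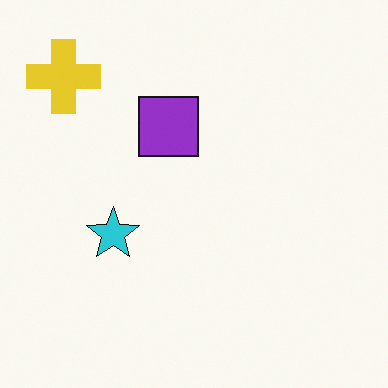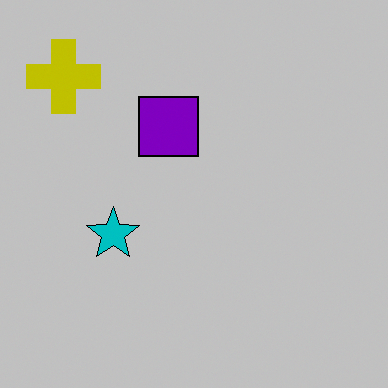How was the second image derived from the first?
The second image is the first heavily posterized to just a handful of flat colors.

Each flat color has snapped to a coarser quantized level — most visibly, the near-white background has dropped to a flat grey.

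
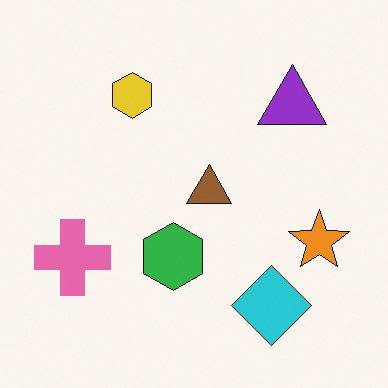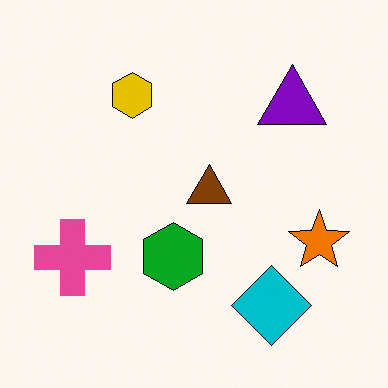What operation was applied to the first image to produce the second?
The second image is the first given slightly increased contrast.

Tones are pushed away from mid-grey across the whole image — a global contrast change.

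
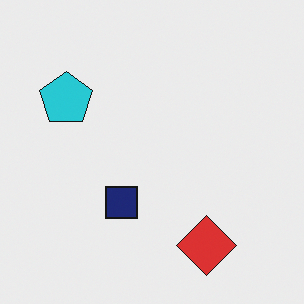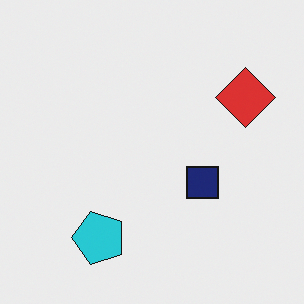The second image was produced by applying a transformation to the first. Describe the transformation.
The second image is the first rotated 90° counter-clockwise.

The red diamond sits in the bottom-right of the first image and the top-right of the second — consistent with a whole-image 90° counter-clockwise rotation.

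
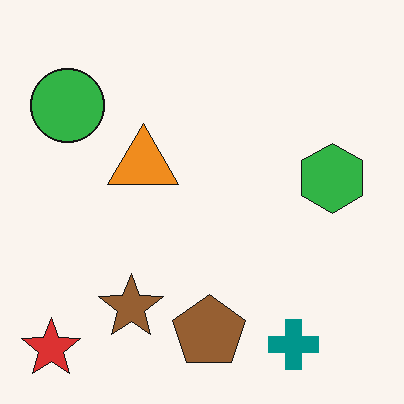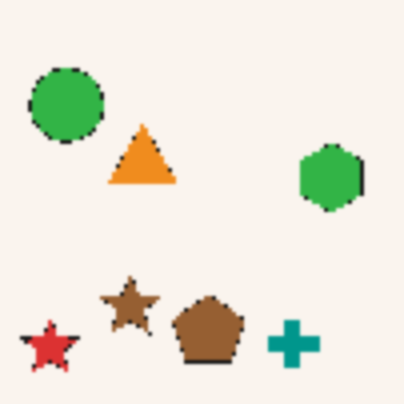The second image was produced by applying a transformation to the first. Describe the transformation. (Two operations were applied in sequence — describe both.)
The transformation is: lightly pixelated (a mild mosaic effect), then lightly blurred.

Shapes are reduced to large square blocks; fine edges and outlines are lost — a downscale-then-upscale (mosaic) effect. Shape edges and outlines are uniformly softened across the whole image.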